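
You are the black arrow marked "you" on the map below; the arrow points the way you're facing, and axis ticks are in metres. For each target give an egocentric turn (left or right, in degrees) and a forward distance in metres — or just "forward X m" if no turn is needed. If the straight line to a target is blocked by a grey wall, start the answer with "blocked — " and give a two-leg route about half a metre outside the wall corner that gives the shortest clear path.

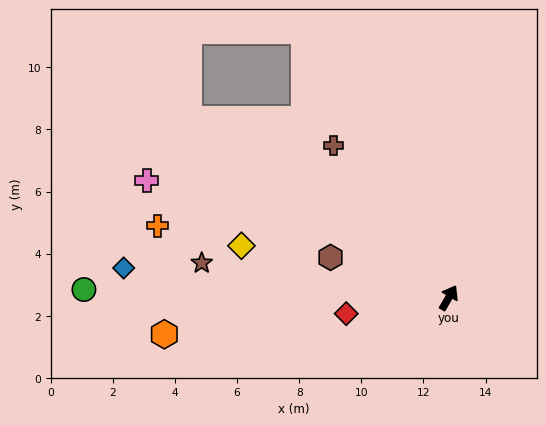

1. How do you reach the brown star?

turn left 112°, forward 8.0 m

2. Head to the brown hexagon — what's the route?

turn left 101°, forward 4.0 m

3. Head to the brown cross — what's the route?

turn left 67°, forward 6.1 m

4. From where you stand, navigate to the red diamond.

turn left 129°, forward 3.3 m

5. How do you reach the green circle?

turn left 119°, forward 11.7 m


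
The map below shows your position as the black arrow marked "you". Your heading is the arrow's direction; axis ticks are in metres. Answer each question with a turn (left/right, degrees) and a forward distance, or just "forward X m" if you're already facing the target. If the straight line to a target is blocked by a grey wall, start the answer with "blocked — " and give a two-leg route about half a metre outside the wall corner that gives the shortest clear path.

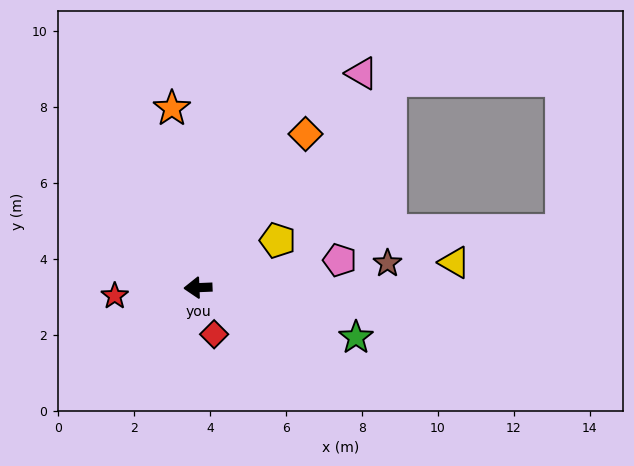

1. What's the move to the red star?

turn left 3°, forward 2.2 m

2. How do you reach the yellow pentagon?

turn right 152°, forward 2.4 m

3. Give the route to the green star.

turn left 160°, forward 4.4 m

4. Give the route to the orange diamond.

turn right 127°, forward 4.9 m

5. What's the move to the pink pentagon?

turn right 171°, forward 3.8 m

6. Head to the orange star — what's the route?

turn right 84°, forward 4.8 m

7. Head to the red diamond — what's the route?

turn left 107°, forward 1.3 m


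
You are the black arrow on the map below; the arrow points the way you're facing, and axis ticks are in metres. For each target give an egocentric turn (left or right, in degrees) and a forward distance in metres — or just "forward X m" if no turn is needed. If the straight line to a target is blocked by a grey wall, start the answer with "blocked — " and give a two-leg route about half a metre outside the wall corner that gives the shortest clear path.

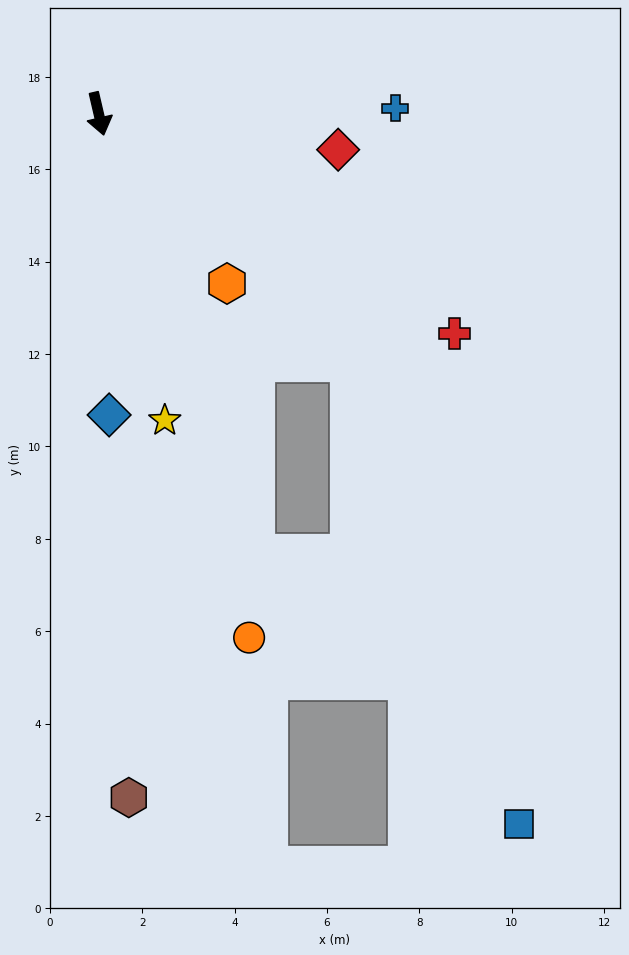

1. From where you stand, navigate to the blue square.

blocked — turn left 32°, forward 7.6 m, then turn right 25°, forward 10.7 m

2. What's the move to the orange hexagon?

turn left 24°, forward 4.6 m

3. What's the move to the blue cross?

turn left 78°, forward 6.4 m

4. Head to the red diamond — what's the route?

turn left 68°, forward 5.2 m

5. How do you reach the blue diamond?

turn right 11°, forward 6.5 m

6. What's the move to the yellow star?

forward 6.8 m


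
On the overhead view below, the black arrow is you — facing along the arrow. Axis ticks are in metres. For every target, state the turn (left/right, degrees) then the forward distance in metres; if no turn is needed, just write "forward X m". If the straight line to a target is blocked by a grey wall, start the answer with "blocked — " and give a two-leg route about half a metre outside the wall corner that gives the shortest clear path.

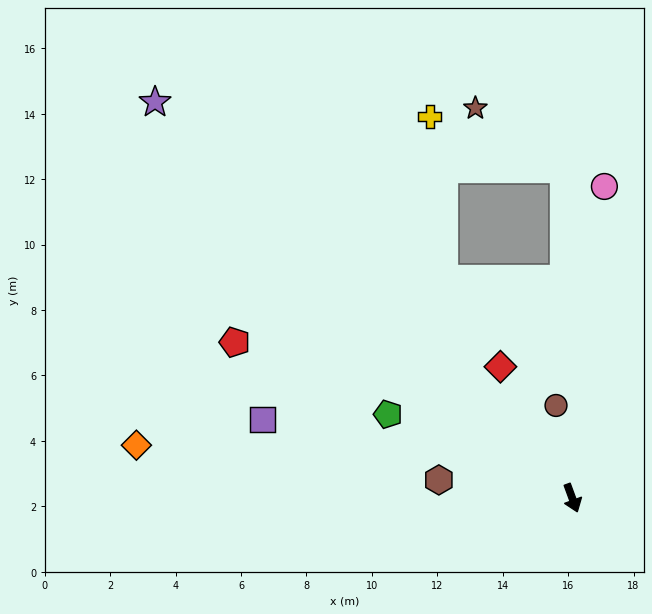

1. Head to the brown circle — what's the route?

turn left 170°, forward 2.9 m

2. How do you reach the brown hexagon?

turn right 118°, forward 4.1 m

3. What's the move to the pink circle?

turn left 154°, forward 9.6 m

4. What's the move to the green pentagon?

turn right 135°, forward 6.2 m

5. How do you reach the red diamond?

turn right 172°, forward 4.6 m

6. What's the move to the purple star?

turn right 154°, forward 17.6 m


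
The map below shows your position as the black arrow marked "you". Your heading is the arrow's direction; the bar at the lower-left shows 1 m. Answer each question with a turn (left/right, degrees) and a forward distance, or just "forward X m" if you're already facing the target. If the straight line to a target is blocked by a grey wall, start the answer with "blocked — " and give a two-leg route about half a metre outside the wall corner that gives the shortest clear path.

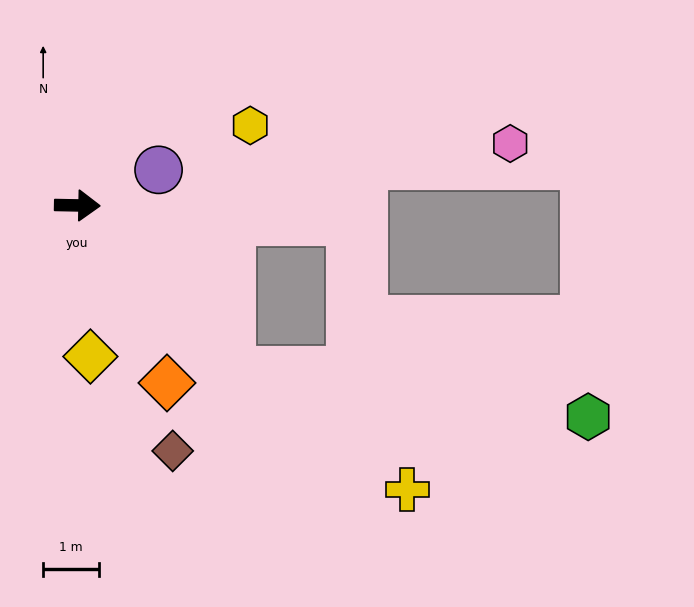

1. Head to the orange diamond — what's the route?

turn right 62°, forward 3.6 m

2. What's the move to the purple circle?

turn left 25°, forward 1.6 m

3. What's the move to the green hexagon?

blocked — turn right 46°, forward 4.0 m, then turn left 40°, forward 6.5 m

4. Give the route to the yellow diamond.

turn right 84°, forward 2.7 m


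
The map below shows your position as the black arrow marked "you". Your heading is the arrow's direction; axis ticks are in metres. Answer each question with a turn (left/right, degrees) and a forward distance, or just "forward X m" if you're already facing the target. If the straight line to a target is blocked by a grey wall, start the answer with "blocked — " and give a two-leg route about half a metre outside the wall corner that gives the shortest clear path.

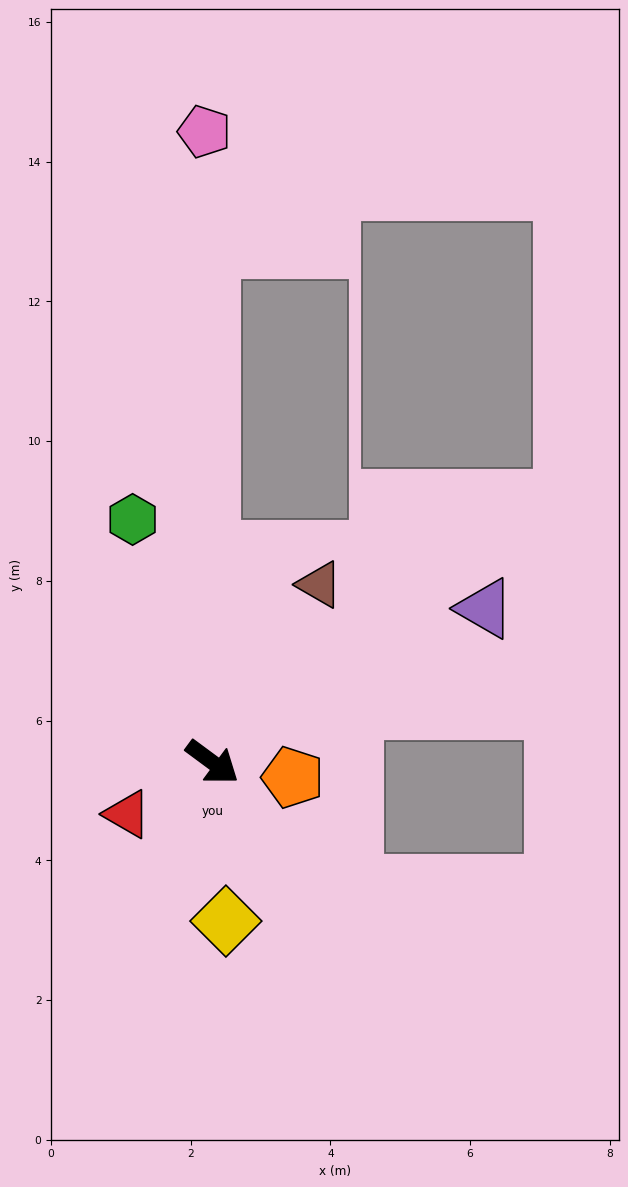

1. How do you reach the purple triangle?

turn left 66°, forward 4.5 m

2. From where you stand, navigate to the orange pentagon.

turn left 26°, forward 1.2 m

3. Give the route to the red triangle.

turn right 112°, forward 1.4 m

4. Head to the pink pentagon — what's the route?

turn left 127°, forward 9.0 m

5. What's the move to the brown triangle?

turn left 95°, forward 3.0 m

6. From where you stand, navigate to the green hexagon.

turn left 145°, forward 3.7 m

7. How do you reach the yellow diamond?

turn right 49°, forward 2.3 m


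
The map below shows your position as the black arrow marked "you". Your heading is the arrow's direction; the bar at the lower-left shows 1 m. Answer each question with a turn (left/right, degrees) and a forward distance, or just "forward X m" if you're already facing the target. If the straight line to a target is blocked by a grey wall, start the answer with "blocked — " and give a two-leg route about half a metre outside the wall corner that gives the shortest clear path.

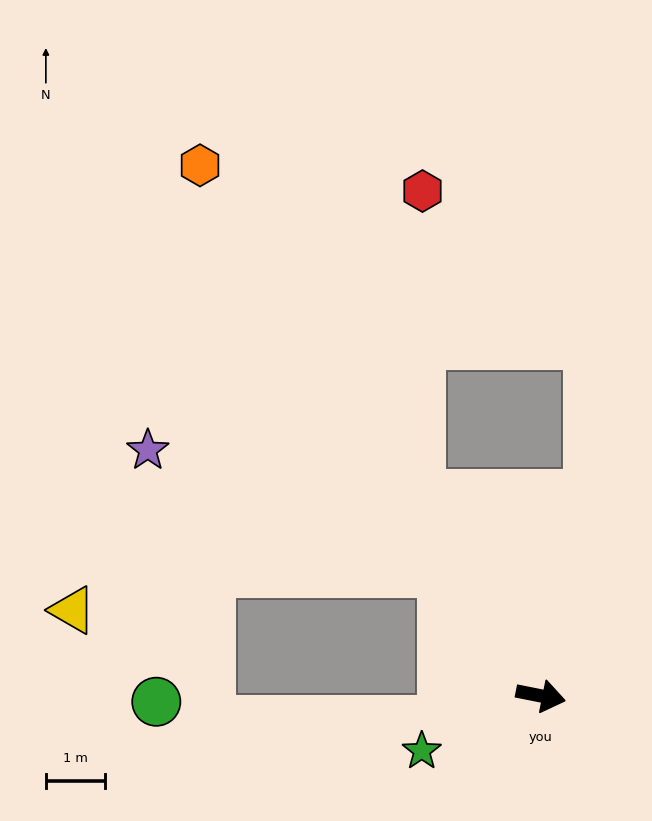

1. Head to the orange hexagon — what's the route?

turn left 134°, forward 10.6 m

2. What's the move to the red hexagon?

blocked — turn left 132°, forward 3.9 m, then turn right 31°, forward 5.1 m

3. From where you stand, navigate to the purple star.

blocked — turn left 140°, forward 2.7 m, then turn left 29°, forward 5.4 m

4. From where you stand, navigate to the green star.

turn right 144°, forward 2.2 m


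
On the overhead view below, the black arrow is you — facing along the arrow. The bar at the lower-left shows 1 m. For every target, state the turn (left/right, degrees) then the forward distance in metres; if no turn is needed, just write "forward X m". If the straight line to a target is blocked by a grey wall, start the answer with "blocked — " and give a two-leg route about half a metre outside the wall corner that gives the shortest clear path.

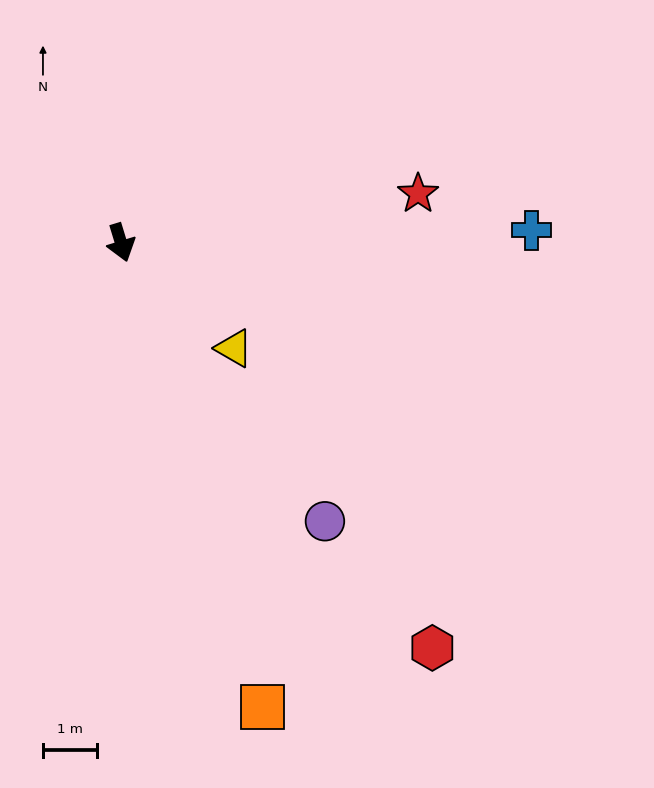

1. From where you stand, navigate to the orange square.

forward 9.0 m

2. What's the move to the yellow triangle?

turn left 30°, forward 2.9 m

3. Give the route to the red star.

turn left 82°, forward 5.6 m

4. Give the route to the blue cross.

turn left 75°, forward 7.7 m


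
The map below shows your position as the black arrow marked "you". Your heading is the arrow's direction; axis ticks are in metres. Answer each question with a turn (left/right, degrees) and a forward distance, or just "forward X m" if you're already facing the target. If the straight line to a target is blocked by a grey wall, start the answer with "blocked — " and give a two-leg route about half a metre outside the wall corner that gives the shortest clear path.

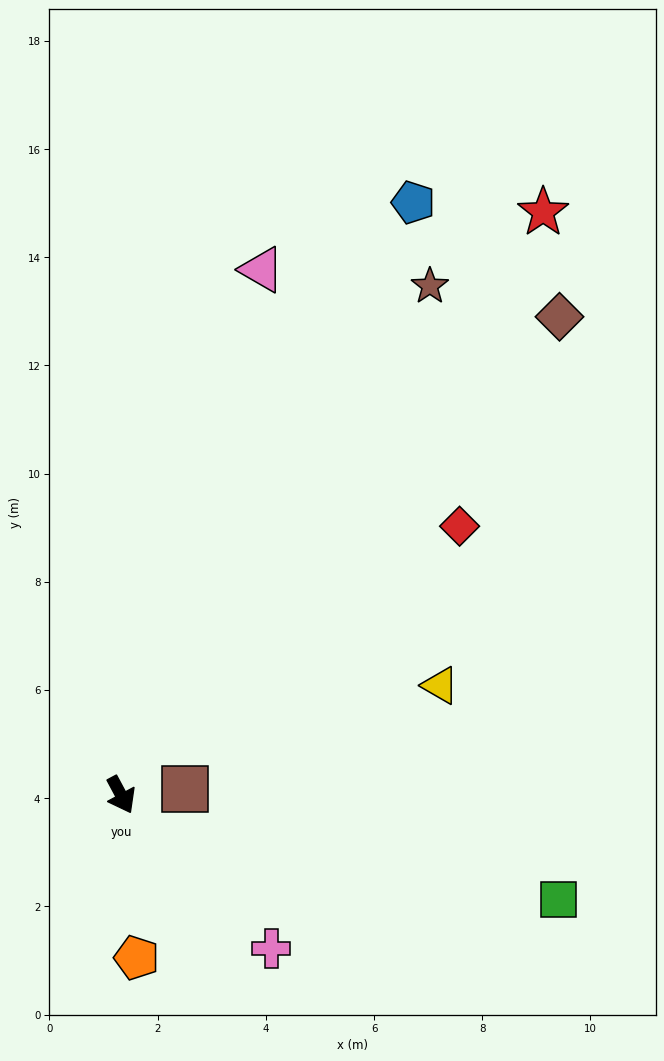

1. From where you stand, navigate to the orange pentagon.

turn right 23°, forward 3.0 m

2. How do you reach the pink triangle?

turn left 137°, forward 10.1 m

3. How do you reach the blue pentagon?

turn left 126°, forward 12.2 m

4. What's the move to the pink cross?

turn left 16°, forward 4.0 m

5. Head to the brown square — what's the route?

turn left 67°, forward 1.2 m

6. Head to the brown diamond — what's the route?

turn left 109°, forward 12.0 m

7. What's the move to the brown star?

turn left 121°, forward 11.0 m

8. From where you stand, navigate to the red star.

turn left 116°, forward 13.3 m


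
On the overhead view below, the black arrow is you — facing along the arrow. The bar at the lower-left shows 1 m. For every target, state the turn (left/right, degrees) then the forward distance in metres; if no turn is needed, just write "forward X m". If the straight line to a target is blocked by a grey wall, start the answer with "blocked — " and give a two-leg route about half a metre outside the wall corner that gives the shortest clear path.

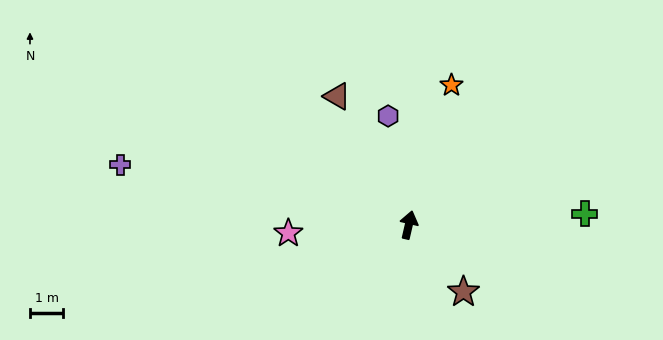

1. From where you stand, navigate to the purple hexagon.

turn left 24°, forward 3.3 m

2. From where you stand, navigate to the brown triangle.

turn left 42°, forward 4.4 m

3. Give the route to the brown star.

turn right 128°, forward 2.6 m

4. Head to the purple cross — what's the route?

turn left 91°, forward 8.9 m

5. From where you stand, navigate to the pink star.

turn left 107°, forward 3.6 m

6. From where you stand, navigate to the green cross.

turn right 73°, forward 5.3 m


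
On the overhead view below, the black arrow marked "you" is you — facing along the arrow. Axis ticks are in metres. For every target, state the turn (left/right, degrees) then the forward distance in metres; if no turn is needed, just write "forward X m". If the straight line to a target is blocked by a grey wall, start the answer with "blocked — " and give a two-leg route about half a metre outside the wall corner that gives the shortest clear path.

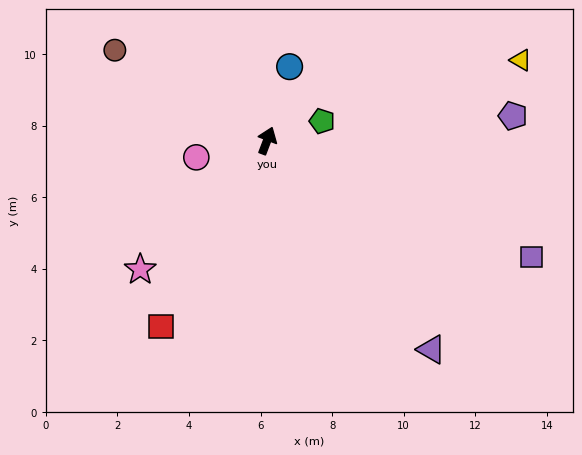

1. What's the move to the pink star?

turn left 156°, forward 5.1 m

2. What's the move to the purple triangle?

turn right 121°, forward 7.4 m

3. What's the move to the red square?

turn left 171°, forward 6.0 m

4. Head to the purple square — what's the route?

turn right 93°, forward 8.1 m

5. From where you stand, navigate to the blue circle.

turn left 4°, forward 2.2 m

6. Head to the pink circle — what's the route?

turn left 124°, forward 2.0 m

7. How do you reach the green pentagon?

turn right 50°, forward 1.6 m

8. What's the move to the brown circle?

turn left 80°, forward 4.9 m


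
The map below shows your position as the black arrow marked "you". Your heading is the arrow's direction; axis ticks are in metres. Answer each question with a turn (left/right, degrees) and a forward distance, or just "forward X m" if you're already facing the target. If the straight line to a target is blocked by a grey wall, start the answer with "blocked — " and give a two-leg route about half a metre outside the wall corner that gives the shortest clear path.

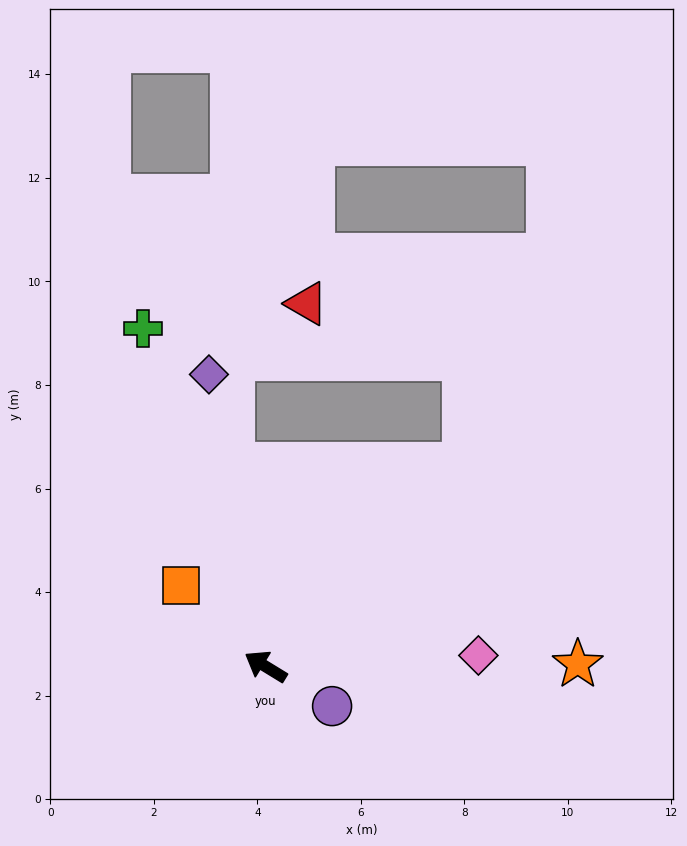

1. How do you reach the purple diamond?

turn right 48°, forward 5.7 m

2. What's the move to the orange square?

turn right 12°, forward 2.3 m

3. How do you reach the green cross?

turn right 39°, forward 6.9 m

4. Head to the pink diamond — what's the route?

turn right 146°, forward 4.1 m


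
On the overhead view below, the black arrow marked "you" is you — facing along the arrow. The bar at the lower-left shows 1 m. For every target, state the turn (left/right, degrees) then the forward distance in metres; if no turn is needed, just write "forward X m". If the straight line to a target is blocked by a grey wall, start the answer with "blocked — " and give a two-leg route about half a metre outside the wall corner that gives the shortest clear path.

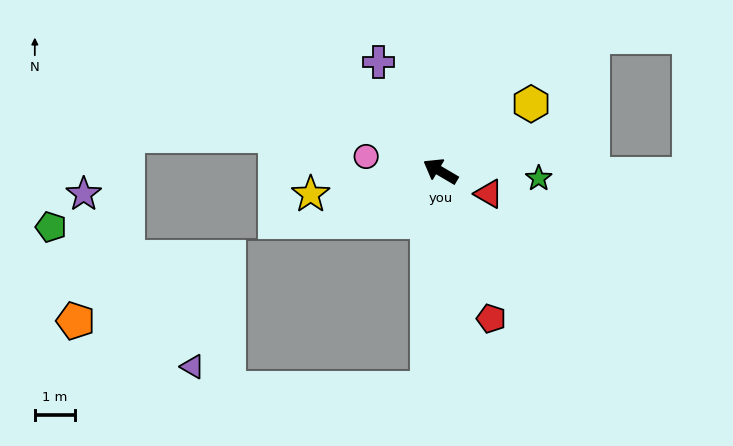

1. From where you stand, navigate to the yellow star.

turn left 41°, forward 3.3 m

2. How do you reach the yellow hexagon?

turn right 113°, forward 2.8 m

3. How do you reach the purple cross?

turn right 30°, forward 3.1 m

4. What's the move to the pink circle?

turn left 19°, forward 1.9 m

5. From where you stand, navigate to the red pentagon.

turn left 140°, forward 3.8 m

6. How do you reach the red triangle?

turn right 174°, forward 1.3 m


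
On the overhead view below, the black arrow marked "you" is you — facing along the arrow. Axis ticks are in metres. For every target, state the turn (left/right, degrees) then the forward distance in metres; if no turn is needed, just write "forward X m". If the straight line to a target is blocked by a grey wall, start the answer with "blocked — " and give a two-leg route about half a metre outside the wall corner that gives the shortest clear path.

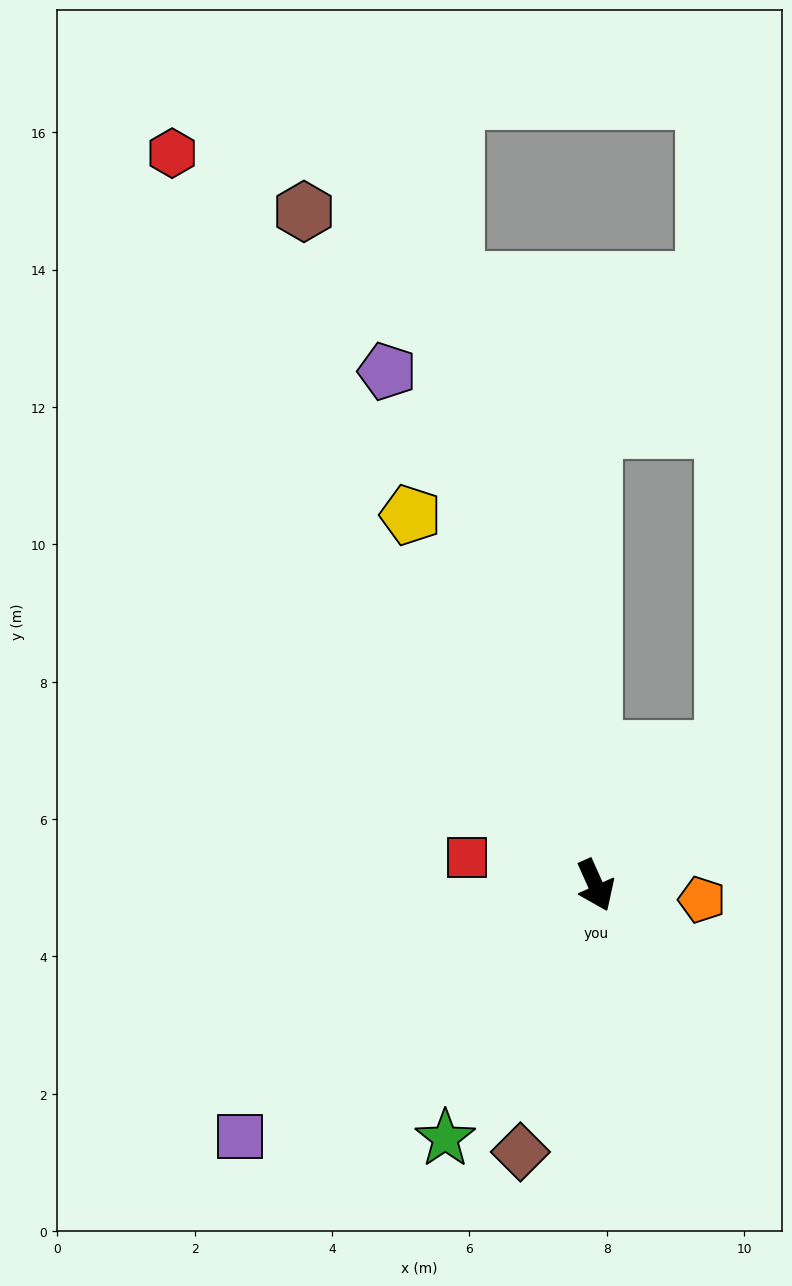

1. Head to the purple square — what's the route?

turn right 79°, forward 6.3 m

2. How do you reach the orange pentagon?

turn left 58°, forward 1.6 m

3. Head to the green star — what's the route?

turn right 55°, forward 4.3 m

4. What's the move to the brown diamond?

turn right 40°, forward 4.0 m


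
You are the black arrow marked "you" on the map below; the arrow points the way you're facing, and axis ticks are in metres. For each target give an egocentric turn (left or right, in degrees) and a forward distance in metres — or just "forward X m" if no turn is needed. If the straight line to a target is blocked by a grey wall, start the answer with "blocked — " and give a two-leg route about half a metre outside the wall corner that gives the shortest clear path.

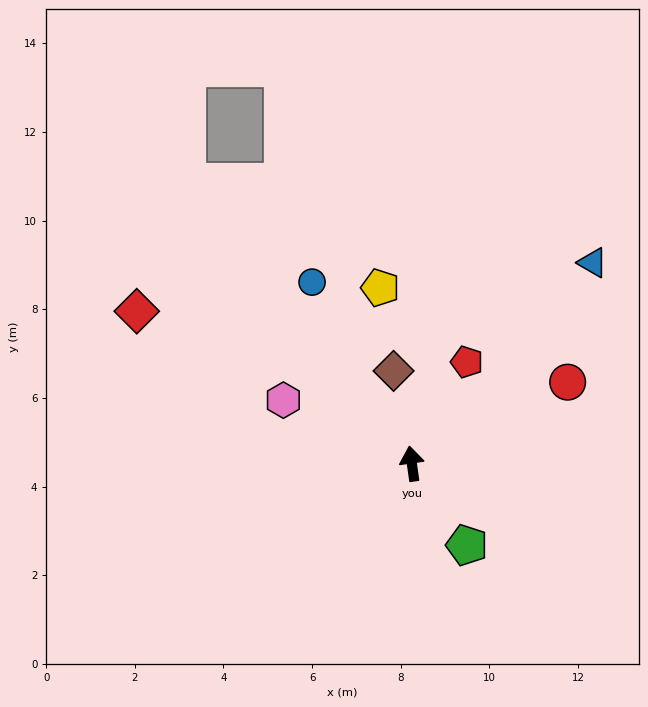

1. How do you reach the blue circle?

turn left 21°, forward 4.7 m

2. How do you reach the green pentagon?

turn right 154°, forward 2.2 m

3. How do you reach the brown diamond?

turn left 3°, forward 2.1 m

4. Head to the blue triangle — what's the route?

turn right 50°, forward 6.1 m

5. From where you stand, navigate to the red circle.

turn right 70°, forward 4.0 m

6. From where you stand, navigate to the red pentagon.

turn right 36°, forward 2.6 m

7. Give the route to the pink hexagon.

turn left 56°, forward 3.2 m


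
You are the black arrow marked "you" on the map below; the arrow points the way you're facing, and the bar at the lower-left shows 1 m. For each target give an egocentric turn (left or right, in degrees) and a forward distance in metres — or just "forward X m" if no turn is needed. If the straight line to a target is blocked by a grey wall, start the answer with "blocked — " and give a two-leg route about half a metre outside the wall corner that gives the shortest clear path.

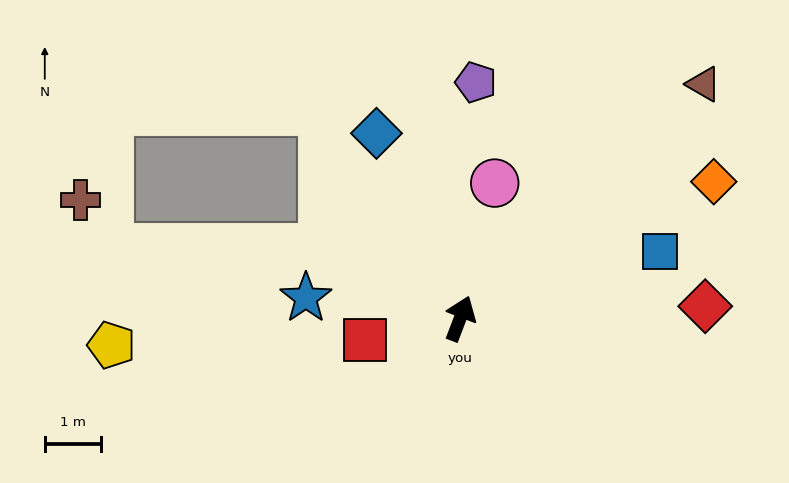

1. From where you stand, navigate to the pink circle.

turn left 7°, forward 2.5 m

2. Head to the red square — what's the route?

turn left 124°, forward 1.7 m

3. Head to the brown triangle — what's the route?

turn right 25°, forward 6.0 m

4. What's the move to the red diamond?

turn right 66°, forward 4.3 m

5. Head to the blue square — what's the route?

turn right 51°, forward 3.7 m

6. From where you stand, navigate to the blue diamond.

turn left 45°, forward 3.6 m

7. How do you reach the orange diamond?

turn right 41°, forward 5.1 m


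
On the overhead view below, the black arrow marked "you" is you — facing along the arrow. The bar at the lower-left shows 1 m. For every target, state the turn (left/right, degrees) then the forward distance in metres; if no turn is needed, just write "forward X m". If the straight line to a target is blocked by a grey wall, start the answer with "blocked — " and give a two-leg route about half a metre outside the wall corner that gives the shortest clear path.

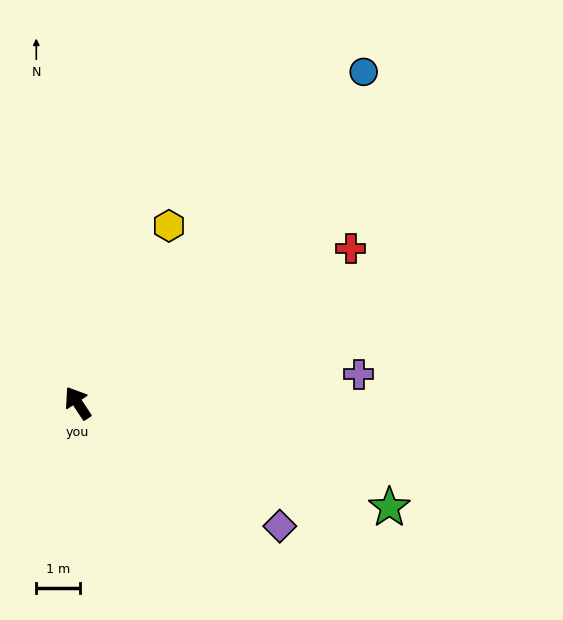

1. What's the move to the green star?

turn right 142°, forward 7.5 m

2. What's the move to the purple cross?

turn right 118°, forward 6.5 m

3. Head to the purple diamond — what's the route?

turn right 155°, forward 5.4 m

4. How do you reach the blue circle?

turn right 74°, forward 10.0 m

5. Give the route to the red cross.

turn right 94°, forward 7.2 m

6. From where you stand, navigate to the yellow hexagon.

turn right 61°, forward 4.6 m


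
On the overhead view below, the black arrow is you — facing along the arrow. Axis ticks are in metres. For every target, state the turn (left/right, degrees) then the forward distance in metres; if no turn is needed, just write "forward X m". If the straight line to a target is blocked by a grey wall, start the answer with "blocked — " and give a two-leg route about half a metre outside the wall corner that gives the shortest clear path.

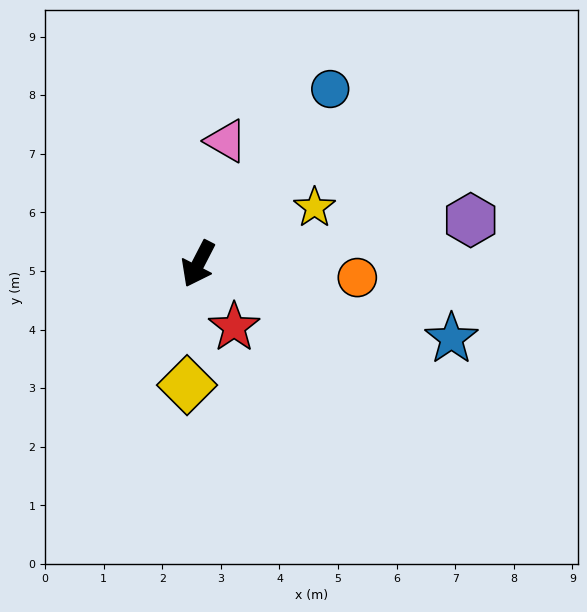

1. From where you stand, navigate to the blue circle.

turn left 170°, forward 3.7 m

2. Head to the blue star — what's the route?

turn left 101°, forward 4.5 m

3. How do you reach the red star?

turn left 57°, forward 1.2 m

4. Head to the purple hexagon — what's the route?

turn left 126°, forward 4.7 m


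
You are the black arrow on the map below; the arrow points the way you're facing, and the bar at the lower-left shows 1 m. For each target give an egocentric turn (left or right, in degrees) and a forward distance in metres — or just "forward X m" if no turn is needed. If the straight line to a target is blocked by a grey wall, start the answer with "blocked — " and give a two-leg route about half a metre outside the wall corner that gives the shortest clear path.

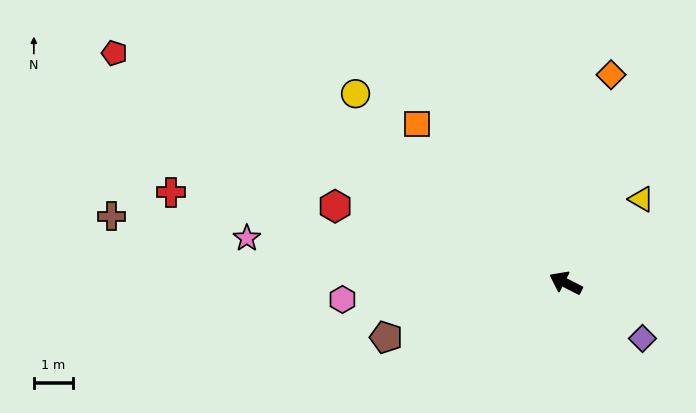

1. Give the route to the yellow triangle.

turn right 105°, forward 2.9 m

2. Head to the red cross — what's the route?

turn left 14°, forward 10.2 m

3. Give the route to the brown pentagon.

turn left 44°, forward 4.7 m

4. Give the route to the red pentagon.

forward 12.8 m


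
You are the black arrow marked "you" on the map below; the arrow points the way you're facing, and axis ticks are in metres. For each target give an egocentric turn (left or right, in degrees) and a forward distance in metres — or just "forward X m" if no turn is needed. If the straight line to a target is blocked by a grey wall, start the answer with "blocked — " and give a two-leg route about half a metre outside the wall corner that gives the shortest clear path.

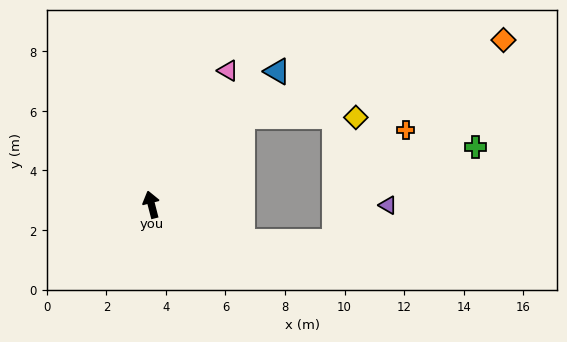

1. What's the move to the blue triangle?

turn right 58°, forward 6.2 m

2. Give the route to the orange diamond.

blocked — turn right 61°, forward 4.3 m, then turn right 27°, forward 9.1 m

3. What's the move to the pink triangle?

turn right 44°, forward 5.2 m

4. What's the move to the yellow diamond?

blocked — turn right 61°, forward 4.3 m, then turn right 44°, forward 3.8 m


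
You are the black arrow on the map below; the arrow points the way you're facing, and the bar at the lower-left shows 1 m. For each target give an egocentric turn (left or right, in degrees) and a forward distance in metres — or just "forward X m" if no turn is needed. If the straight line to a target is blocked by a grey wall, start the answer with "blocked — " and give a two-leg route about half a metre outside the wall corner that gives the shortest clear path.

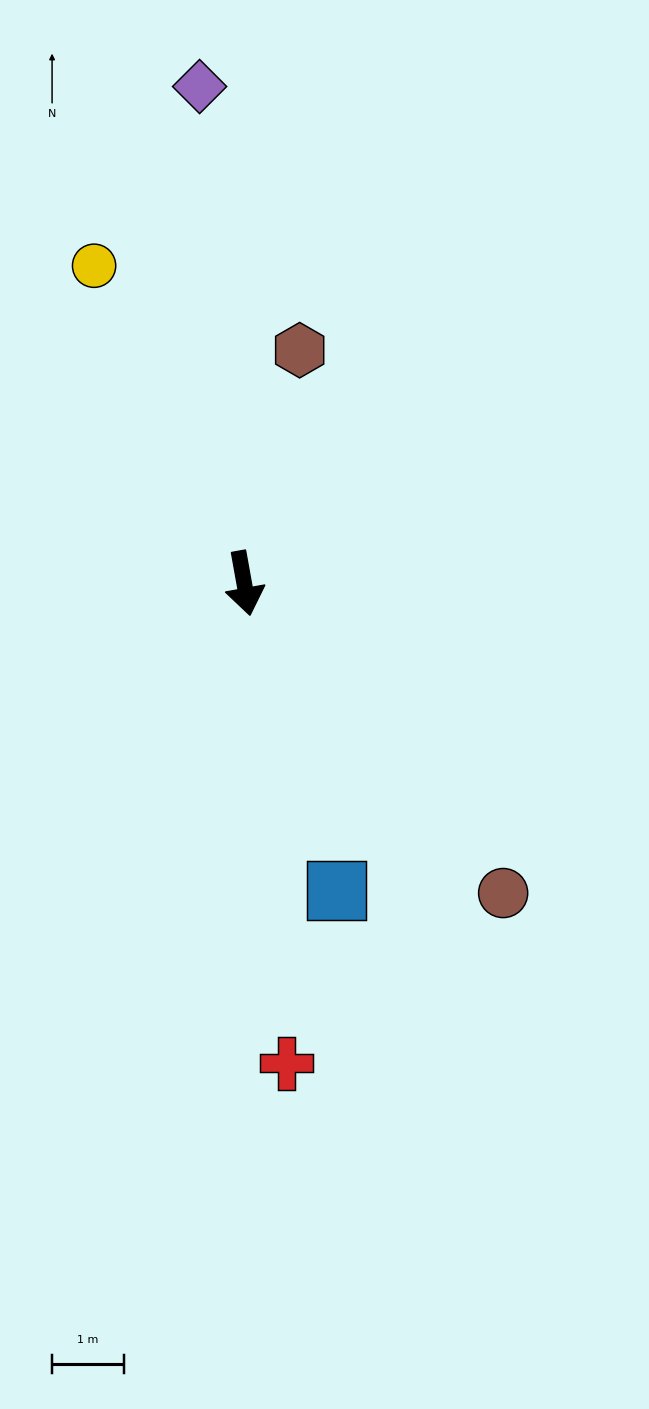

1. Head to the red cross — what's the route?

turn right 5°, forward 6.7 m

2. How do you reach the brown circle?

turn left 30°, forward 5.6 m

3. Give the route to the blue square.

turn left 7°, forward 4.5 m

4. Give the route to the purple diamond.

turn left 175°, forward 6.9 m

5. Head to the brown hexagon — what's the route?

turn left 156°, forward 3.3 m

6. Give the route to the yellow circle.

turn right 165°, forward 4.9 m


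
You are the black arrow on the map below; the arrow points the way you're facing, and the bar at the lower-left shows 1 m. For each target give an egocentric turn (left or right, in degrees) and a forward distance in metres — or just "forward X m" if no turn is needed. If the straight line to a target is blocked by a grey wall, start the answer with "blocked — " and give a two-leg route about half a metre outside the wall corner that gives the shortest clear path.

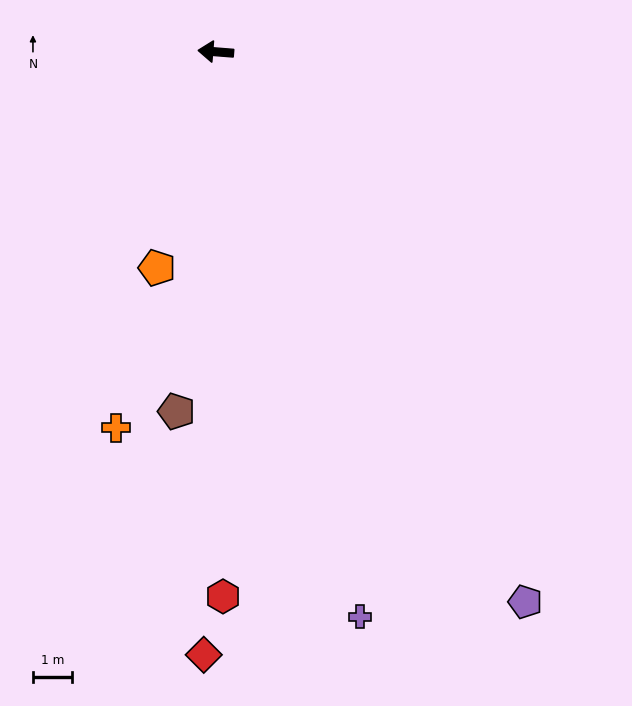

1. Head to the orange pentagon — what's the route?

turn left 79°, forward 5.8 m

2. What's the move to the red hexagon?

turn left 95°, forward 14.1 m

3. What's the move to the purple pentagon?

turn left 124°, forward 16.3 m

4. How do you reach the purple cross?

turn left 109°, forward 15.1 m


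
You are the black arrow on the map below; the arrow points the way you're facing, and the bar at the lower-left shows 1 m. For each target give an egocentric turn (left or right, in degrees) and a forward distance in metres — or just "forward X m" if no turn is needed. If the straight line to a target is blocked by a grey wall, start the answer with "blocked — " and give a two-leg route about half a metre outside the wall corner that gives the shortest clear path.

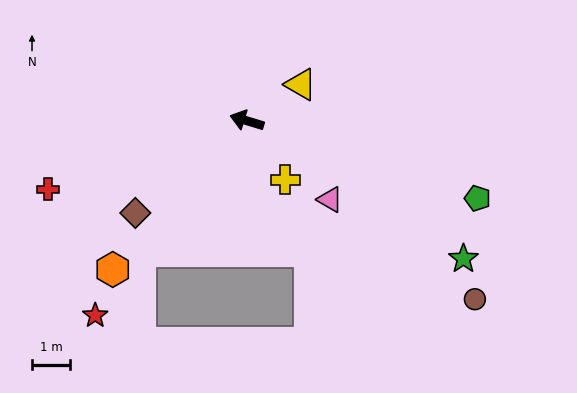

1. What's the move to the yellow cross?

turn left 140°, forward 1.9 m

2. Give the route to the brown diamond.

turn left 56°, forward 3.8 m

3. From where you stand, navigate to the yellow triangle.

turn right 129°, forward 1.7 m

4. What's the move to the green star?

turn left 164°, forward 6.8 m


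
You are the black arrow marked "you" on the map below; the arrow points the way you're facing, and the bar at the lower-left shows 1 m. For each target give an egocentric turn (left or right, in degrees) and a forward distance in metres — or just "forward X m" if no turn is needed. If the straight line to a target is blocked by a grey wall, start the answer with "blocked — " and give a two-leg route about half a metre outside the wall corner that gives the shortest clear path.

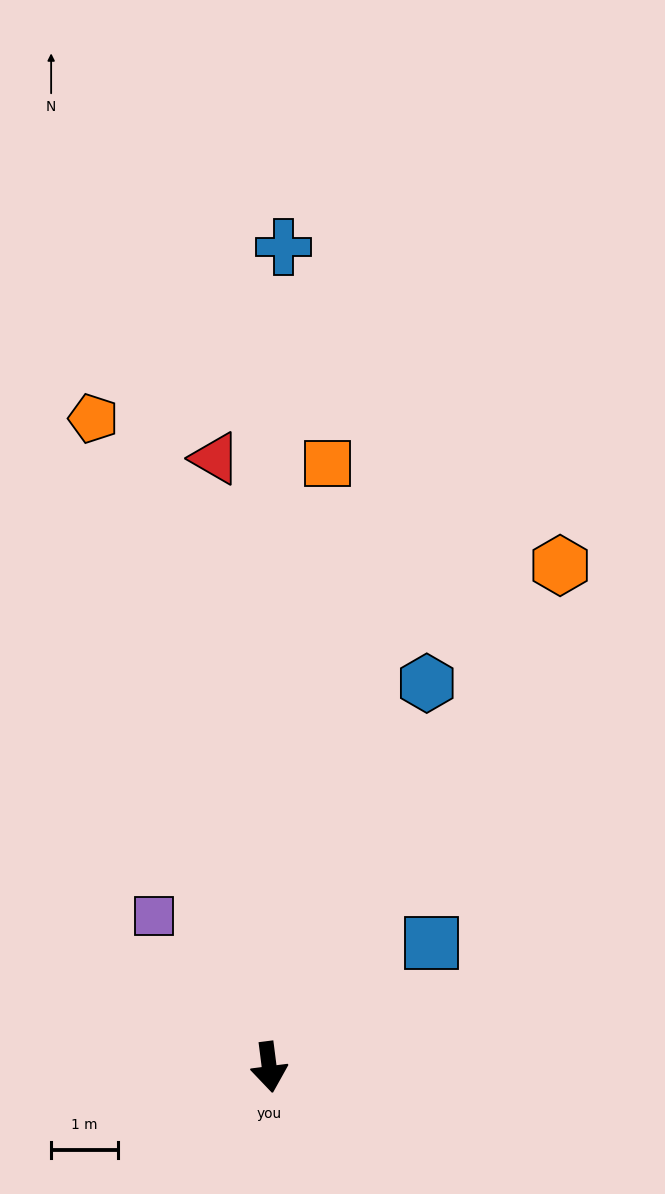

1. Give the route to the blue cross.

turn left 172°, forward 12.3 m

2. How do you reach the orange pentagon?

turn right 172°, forward 10.1 m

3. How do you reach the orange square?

turn left 167°, forward 9.1 m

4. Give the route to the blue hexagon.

turn left 150°, forward 6.2 m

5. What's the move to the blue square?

turn left 120°, forward 3.1 m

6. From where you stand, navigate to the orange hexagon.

turn left 143°, forward 8.7 m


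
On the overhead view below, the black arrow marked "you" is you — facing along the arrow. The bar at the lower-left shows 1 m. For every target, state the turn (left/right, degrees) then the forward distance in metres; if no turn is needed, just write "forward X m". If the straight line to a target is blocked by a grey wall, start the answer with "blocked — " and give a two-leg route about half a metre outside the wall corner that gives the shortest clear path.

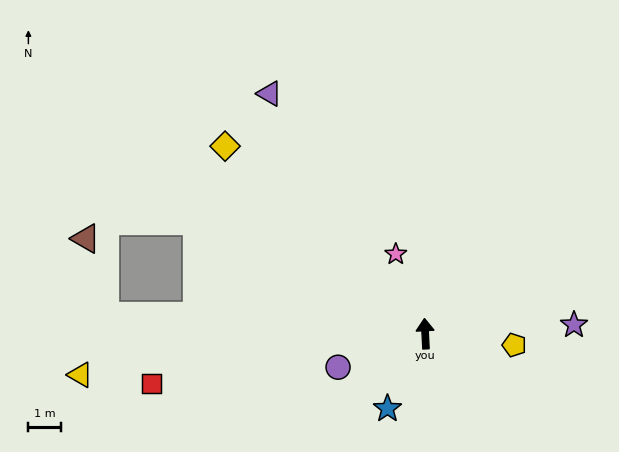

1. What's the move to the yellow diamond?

turn left 44°, forward 8.5 m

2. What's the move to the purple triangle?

turn left 30°, forward 8.9 m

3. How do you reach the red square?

turn left 97°, forward 8.6 m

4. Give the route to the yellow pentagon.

turn right 100°, forward 2.8 m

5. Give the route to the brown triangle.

blocked — turn left 84°, forward 9.9 m, then turn right 73°, forward 2.5 m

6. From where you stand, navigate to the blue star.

turn left 150°, forward 2.6 m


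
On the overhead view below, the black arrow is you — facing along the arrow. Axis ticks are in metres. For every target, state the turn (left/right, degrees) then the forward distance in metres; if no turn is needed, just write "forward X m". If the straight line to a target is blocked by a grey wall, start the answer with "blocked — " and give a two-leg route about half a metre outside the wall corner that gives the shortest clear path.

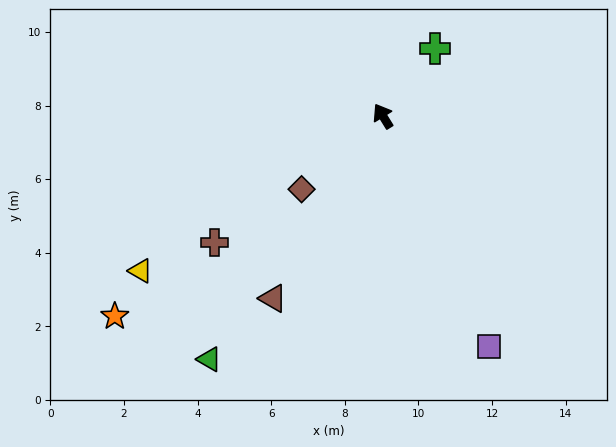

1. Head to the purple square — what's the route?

turn left 173°, forward 6.9 m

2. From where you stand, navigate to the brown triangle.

turn left 117°, forward 5.8 m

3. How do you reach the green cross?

turn right 69°, forward 2.3 m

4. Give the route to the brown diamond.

turn left 100°, forward 3.0 m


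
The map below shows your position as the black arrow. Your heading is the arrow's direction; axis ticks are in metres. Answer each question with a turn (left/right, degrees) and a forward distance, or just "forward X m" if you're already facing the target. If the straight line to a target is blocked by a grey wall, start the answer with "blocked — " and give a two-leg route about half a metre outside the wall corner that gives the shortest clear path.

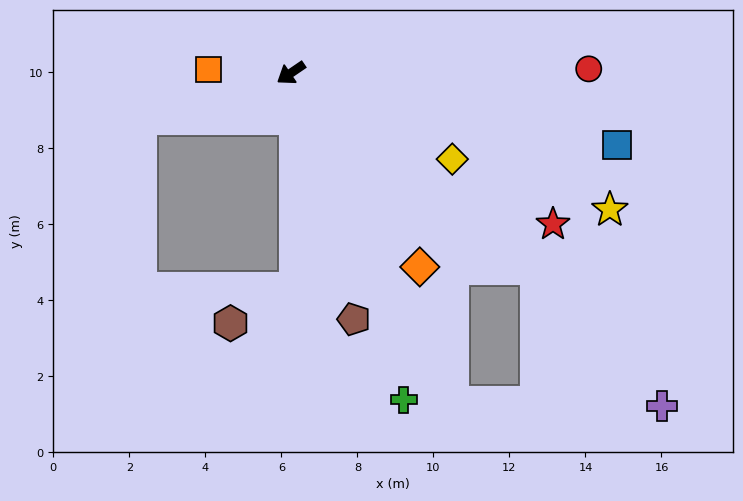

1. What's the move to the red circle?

turn left 147°, forward 7.8 m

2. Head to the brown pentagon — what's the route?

turn left 70°, forward 6.7 m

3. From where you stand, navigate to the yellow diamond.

turn left 118°, forward 4.8 m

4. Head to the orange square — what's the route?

turn right 37°, forward 2.2 m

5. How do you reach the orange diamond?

turn left 89°, forward 6.1 m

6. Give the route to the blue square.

turn left 133°, forward 8.8 m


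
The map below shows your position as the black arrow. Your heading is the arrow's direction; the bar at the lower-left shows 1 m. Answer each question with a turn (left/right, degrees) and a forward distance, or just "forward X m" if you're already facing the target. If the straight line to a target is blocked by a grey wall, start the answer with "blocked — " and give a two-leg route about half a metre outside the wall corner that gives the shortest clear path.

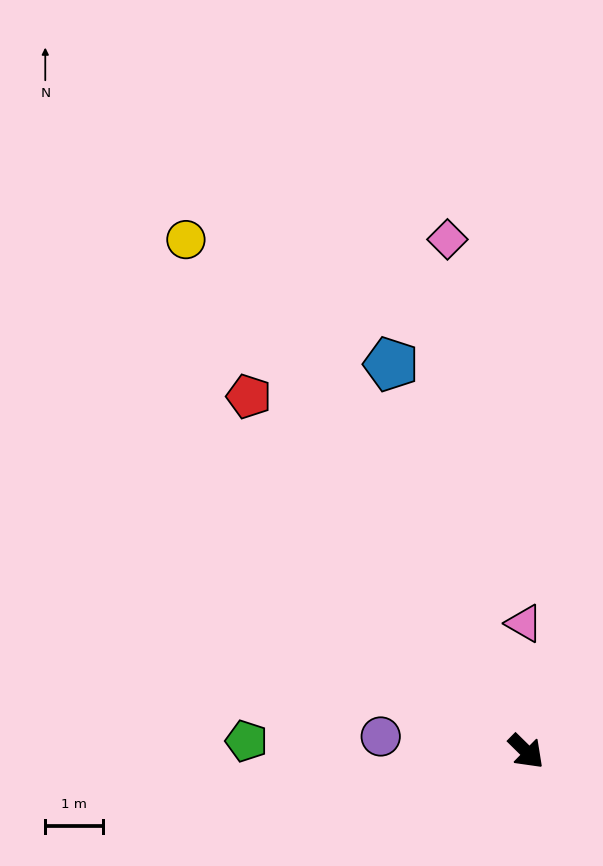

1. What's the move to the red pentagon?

turn left 172°, forward 7.8 m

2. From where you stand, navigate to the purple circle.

turn right 141°, forward 2.5 m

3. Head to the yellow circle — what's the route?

turn left 168°, forward 10.7 m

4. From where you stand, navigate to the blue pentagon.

turn left 154°, forward 7.1 m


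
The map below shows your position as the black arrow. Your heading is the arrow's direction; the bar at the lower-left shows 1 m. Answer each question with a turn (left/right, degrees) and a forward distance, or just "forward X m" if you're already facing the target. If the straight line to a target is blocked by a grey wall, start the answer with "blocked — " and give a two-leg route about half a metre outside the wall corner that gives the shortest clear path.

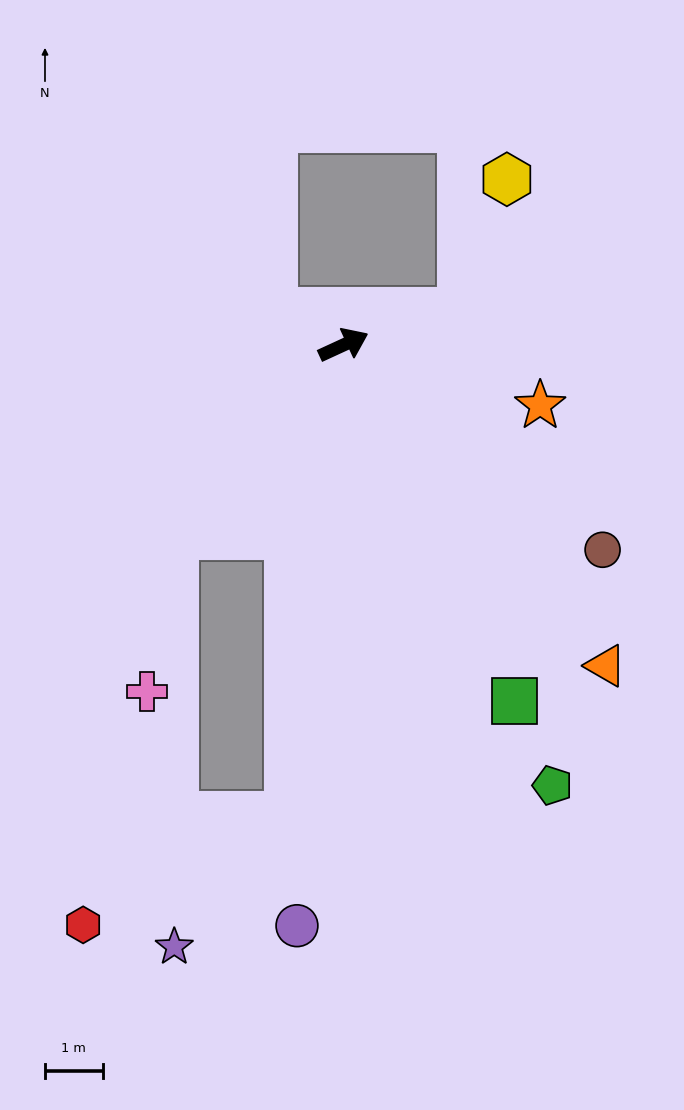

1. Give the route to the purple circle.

turn right 119°, forward 10.1 m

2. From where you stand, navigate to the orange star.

turn right 42°, forward 3.6 m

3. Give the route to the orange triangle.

turn right 75°, forward 7.2 m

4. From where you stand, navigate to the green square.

turn right 89°, forward 6.8 m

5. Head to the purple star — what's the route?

blocked — turn right 121°, forward 8.2 m, then turn right 35°, forward 3.0 m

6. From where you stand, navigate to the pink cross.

blocked — turn right 156°, forward 4.4 m, then turn left 31°, forward 2.7 m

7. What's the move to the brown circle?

turn right 63°, forward 5.7 m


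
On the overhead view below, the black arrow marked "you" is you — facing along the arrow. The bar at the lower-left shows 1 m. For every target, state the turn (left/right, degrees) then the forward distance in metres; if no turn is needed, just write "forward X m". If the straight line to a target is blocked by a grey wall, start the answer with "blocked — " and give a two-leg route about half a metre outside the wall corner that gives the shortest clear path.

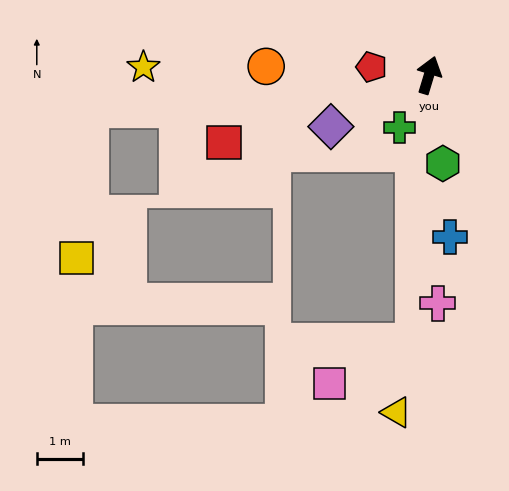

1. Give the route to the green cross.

turn left 168°, forward 1.3 m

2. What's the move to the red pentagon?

turn left 99°, forward 1.3 m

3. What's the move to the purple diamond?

turn left 135°, forward 2.4 m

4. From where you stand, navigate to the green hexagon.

turn right 154°, forward 1.9 m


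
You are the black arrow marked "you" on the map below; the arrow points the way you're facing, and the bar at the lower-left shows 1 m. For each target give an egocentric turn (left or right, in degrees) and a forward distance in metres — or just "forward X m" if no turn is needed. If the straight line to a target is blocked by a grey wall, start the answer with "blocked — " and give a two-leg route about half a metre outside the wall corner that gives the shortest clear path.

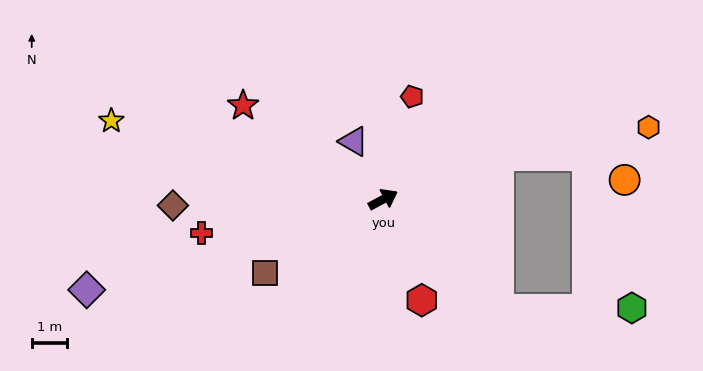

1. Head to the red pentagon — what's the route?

turn left 46°, forward 3.0 m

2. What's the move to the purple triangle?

turn left 89°, forward 1.8 m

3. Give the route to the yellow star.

turn left 136°, forward 7.9 m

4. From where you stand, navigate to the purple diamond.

turn left 169°, forward 8.7 m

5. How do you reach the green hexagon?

blocked — turn right 71°, forward 4.5 m, then turn left 43°, forward 3.7 m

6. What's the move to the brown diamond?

turn left 154°, forward 5.9 m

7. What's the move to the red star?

turn left 118°, forward 4.7 m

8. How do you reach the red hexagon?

turn right 97°, forward 3.0 m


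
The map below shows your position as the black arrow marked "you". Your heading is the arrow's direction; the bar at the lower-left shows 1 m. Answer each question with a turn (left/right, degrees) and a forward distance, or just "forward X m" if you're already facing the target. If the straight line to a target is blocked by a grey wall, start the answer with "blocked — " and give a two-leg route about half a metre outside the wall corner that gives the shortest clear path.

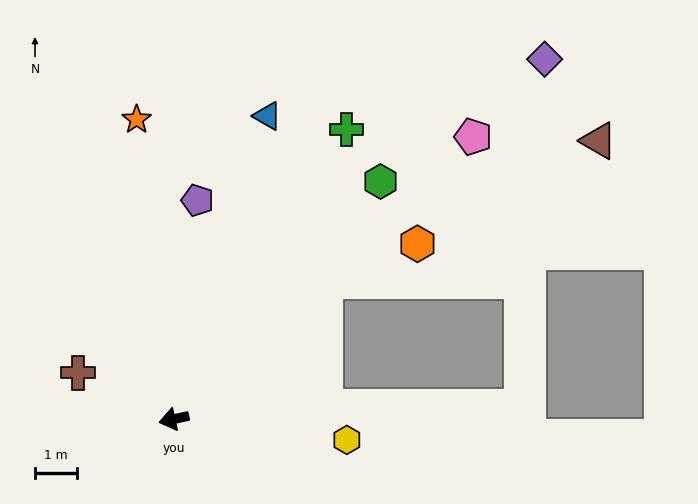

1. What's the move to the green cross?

turn right 133°, forward 8.0 m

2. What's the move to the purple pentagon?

turn right 108°, forward 5.2 m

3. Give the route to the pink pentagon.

turn right 149°, forward 9.8 m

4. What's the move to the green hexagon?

turn right 143°, forward 7.5 m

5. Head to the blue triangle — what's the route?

turn right 119°, forward 7.5 m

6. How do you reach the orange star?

turn right 95°, forward 7.2 m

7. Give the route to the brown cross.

turn right 38°, forward 2.5 m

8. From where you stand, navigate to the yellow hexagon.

turn left 161°, forward 4.1 m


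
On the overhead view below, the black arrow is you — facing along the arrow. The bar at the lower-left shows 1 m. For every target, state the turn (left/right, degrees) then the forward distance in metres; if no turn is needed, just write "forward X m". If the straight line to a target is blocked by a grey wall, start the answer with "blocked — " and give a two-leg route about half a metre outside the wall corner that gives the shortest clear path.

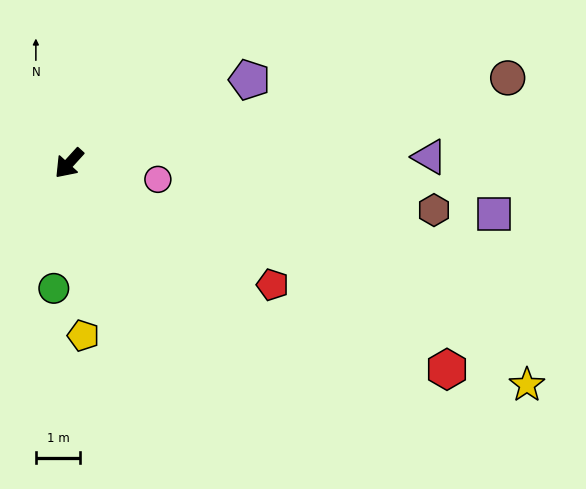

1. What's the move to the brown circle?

turn left 143°, forward 10.1 m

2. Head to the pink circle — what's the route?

turn left 122°, forward 2.0 m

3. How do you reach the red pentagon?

turn left 101°, forward 5.4 m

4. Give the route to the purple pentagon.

turn left 157°, forward 4.5 m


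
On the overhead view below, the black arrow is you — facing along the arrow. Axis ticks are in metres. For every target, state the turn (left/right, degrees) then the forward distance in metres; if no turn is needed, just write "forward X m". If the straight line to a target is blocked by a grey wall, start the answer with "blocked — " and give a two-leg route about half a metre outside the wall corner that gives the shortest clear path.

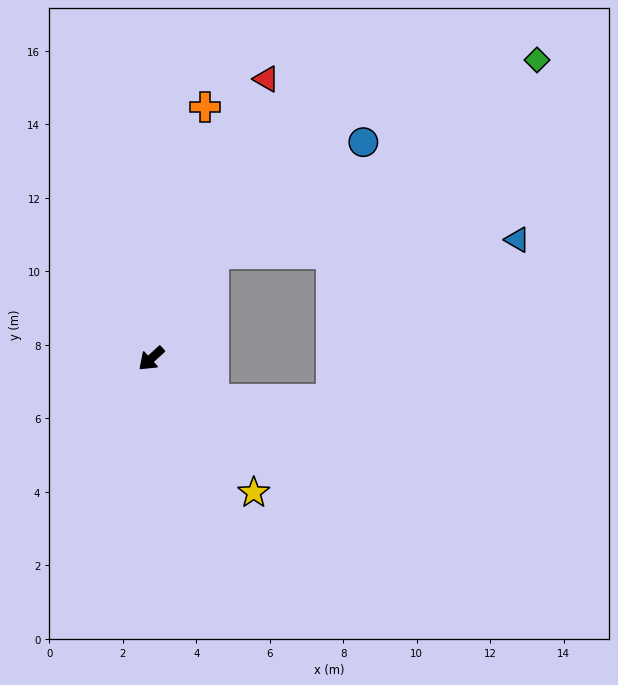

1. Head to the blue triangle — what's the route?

blocked — turn right 163°, forward 3.3 m, then turn right 57°, forward 8.3 m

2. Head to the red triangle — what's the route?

turn right 155°, forward 8.2 m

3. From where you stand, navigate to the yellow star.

turn left 85°, forward 4.6 m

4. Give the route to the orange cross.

turn right 144°, forward 7.0 m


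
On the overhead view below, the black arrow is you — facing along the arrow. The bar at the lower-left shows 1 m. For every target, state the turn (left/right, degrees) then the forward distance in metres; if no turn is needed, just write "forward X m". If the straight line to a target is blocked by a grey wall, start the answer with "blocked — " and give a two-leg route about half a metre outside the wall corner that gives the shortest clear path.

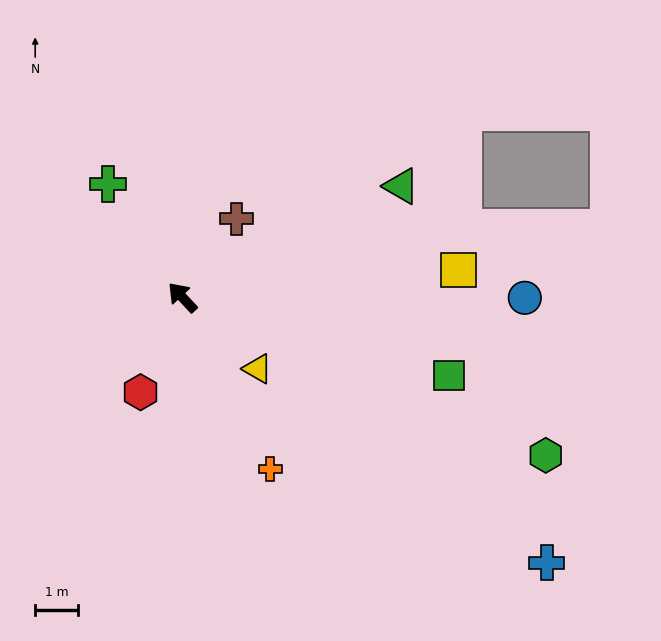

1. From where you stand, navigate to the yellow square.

turn right 127°, forward 6.6 m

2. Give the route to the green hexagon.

turn right 157°, forward 9.4 m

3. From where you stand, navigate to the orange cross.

turn left 164°, forward 4.6 m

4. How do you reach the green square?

turn right 149°, forward 6.6 m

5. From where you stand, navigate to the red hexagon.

turn left 113°, forward 2.5 m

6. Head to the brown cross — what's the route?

turn right 78°, forward 2.3 m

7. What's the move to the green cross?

turn right 10°, forward 3.2 m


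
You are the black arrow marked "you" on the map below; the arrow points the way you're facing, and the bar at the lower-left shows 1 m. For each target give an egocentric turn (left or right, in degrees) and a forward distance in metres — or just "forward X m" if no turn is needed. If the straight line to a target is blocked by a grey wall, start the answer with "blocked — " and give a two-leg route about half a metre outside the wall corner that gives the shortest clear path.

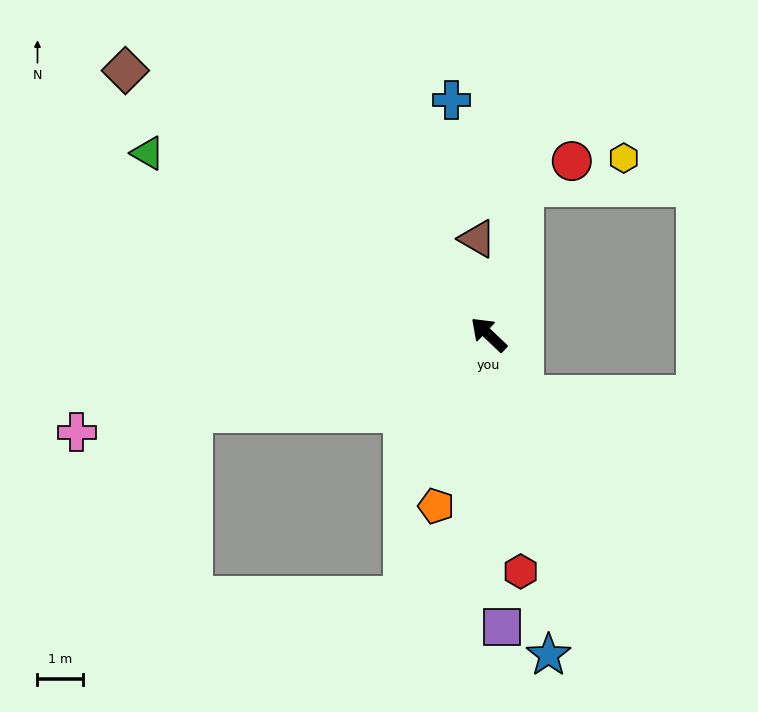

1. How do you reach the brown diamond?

turn left 7°, forward 9.8 m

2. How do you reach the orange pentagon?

turn left 116°, forward 3.9 m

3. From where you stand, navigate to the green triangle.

turn left 15°, forward 8.5 m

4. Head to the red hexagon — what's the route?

turn left 141°, forward 5.2 m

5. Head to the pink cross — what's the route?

turn left 57°, forward 9.3 m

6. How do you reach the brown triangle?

turn right 40°, forward 2.1 m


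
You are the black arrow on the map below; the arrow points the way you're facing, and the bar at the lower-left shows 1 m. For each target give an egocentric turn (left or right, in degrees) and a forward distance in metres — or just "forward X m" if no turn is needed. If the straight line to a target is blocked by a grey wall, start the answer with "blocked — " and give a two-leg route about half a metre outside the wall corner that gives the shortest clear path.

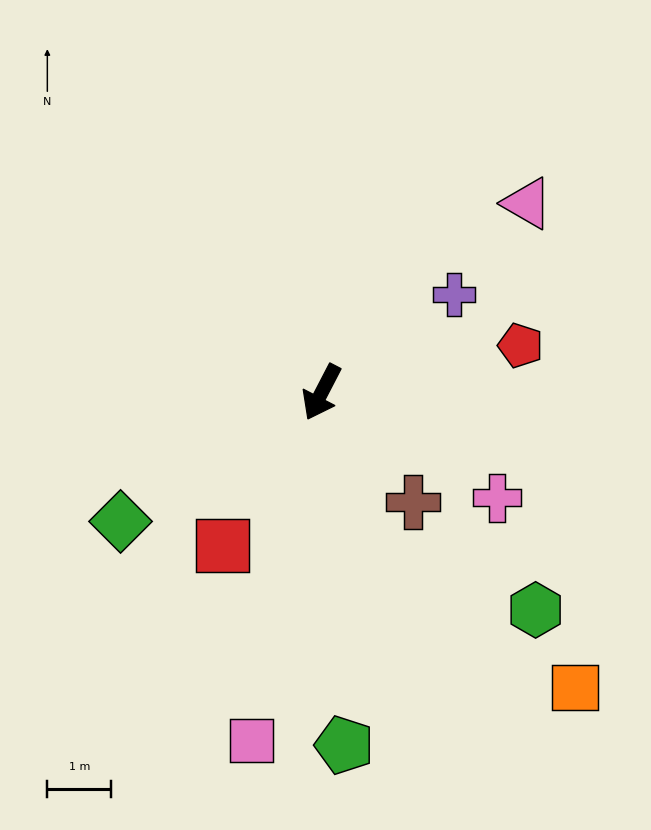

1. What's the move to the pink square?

turn left 16°, forward 5.5 m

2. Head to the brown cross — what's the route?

turn left 67°, forward 2.2 m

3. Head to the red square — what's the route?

turn right 6°, forward 2.8 m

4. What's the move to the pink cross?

turn left 86°, forward 3.2 m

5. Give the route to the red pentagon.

turn left 131°, forward 3.2 m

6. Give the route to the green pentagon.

turn left 31°, forward 5.5 m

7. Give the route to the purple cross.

turn left 154°, forward 2.6 m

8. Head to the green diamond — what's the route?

turn right 30°, forward 3.7 m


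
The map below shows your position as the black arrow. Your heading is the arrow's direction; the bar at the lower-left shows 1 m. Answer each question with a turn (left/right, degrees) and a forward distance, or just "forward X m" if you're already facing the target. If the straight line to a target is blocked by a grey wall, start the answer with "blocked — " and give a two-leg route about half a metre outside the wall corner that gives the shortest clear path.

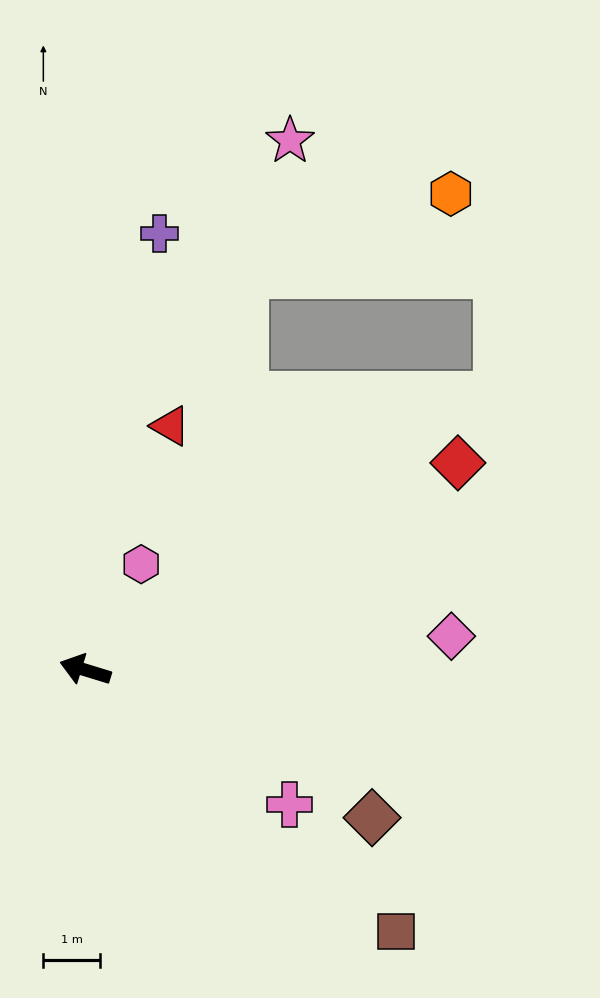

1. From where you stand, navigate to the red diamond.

turn right 134°, forward 7.5 m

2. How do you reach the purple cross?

turn right 83°, forward 7.8 m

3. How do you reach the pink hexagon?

turn right 101°, forward 2.1 m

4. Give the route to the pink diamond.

turn right 158°, forward 6.4 m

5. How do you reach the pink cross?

turn left 164°, forward 4.3 m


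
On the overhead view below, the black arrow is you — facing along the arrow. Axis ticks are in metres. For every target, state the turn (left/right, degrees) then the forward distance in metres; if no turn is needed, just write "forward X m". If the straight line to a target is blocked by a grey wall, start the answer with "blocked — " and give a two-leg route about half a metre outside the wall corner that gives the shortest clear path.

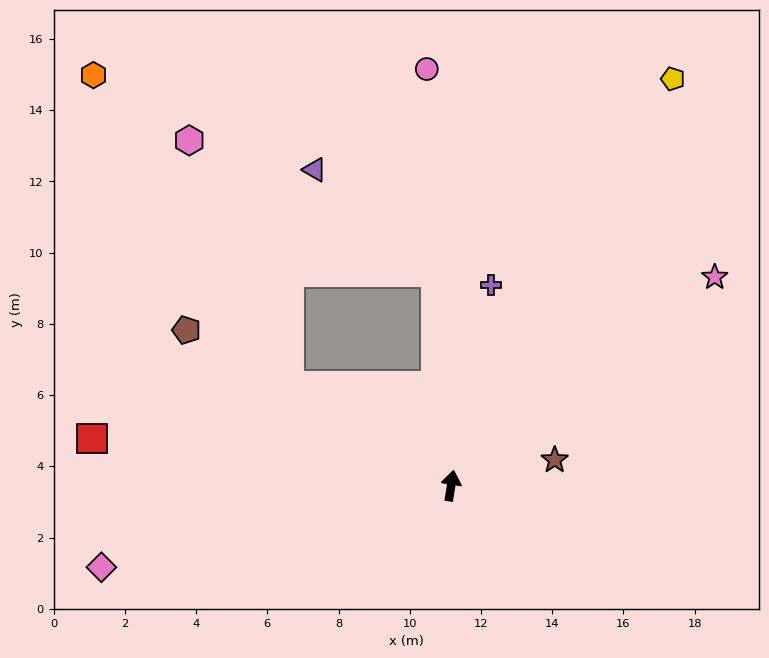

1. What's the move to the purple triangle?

blocked — turn left 13°, forward 6.0 m, then turn left 46°, forward 4.4 m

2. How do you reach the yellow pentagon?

turn right 20°, forward 13.0 m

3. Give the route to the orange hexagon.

blocked — turn left 68°, forward 5.4 m, then turn right 27°, forward 10.3 m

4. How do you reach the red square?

turn left 92°, forward 10.2 m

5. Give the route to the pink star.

turn right 43°, forward 9.4 m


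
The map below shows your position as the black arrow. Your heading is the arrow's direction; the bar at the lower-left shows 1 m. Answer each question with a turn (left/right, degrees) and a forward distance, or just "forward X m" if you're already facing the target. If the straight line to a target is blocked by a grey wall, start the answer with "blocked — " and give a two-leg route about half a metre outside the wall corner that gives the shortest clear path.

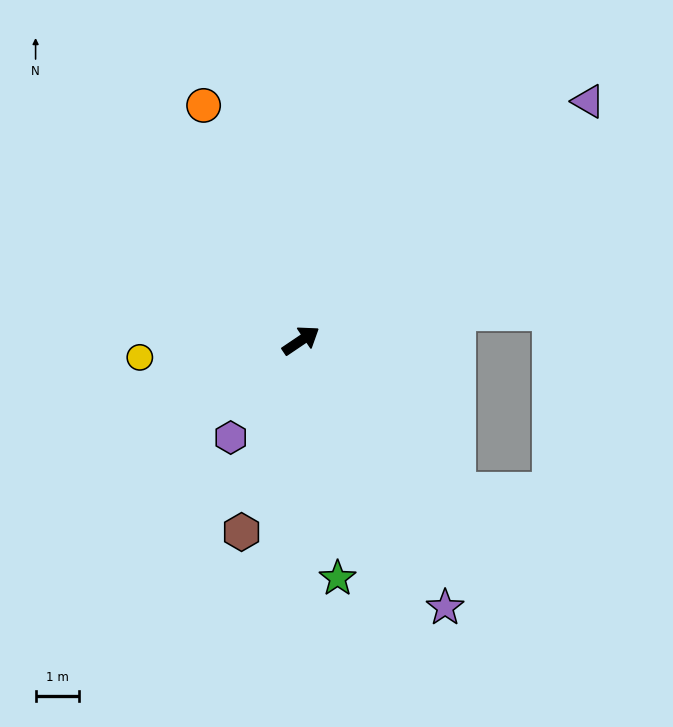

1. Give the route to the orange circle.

turn left 78°, forward 5.9 m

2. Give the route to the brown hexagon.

turn right 141°, forward 4.6 m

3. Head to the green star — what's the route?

turn right 115°, forward 5.5 m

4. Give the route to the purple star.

turn right 96°, forward 7.0 m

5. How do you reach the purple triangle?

turn left 6°, forward 8.6 m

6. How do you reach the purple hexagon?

turn right 160°, forward 2.8 m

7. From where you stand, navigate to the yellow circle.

turn left 152°, forward 3.7 m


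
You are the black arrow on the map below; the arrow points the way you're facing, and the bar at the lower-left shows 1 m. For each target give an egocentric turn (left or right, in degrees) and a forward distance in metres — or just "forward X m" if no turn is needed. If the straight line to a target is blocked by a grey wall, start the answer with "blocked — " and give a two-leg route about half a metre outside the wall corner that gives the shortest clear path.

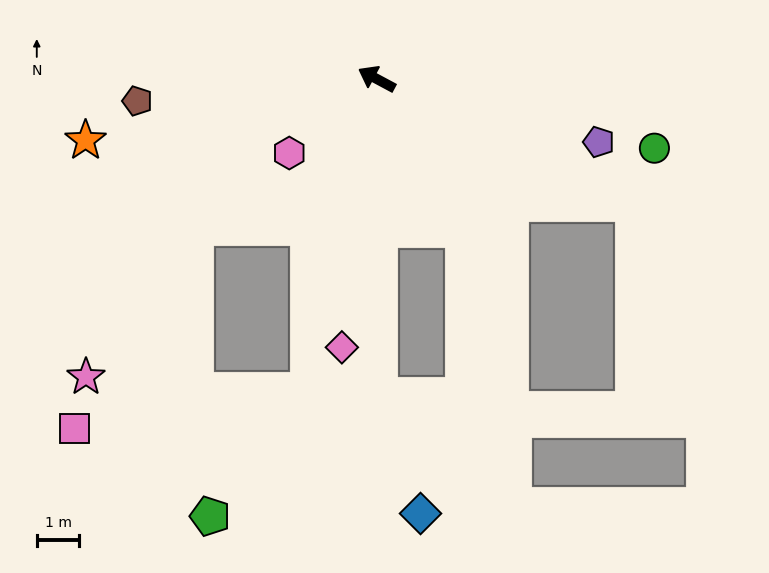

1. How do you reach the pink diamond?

turn left 111°, forward 6.3 m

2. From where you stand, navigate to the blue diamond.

blocked — turn left 119°, forward 7.4 m, then turn left 18°, forward 2.9 m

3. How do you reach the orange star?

turn left 40°, forward 7.0 m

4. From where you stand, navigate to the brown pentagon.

turn left 33°, forward 5.6 m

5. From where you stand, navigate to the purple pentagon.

turn right 168°, forward 5.4 m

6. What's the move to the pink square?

blocked — turn left 106°, forward 7.5 m, then turn right 69°, forward 5.6 m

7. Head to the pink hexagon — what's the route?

turn left 68°, forward 2.7 m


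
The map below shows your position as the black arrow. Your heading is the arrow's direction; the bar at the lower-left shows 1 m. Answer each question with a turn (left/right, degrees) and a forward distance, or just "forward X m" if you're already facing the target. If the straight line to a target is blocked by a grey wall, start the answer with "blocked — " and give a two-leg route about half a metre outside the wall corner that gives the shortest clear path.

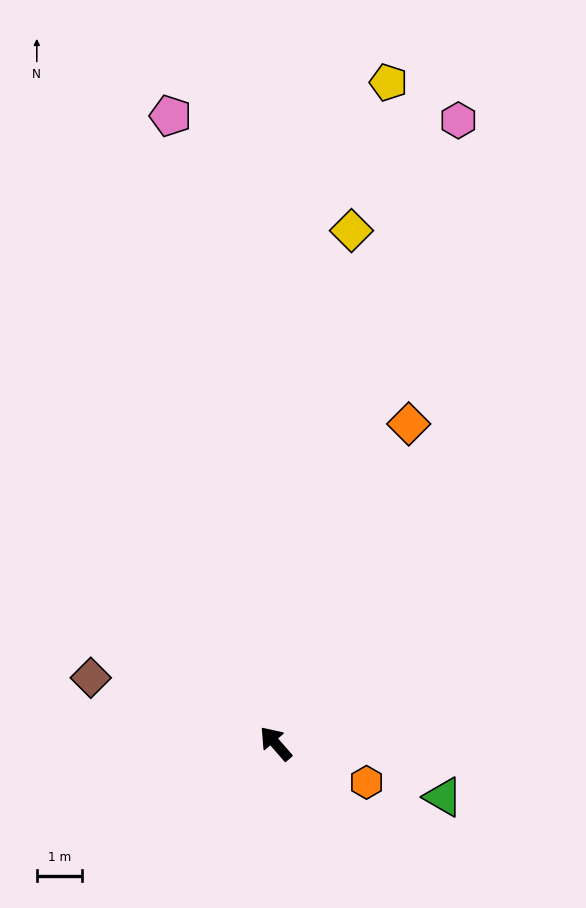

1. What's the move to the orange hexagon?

turn right 154°, forward 2.2 m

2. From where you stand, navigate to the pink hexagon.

turn right 57°, forward 14.3 m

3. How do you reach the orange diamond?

turn right 64°, forward 7.6 m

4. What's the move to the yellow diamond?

turn right 50°, forward 11.4 m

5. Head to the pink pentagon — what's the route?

turn right 32°, forward 14.0 m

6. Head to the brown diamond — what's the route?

turn left 29°, forward 4.3 m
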